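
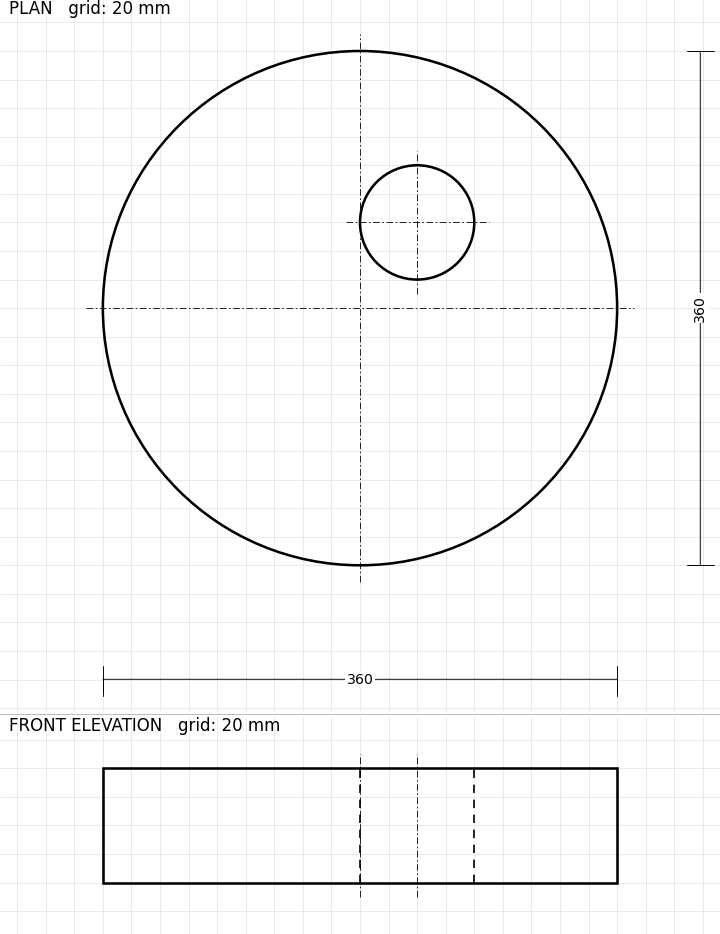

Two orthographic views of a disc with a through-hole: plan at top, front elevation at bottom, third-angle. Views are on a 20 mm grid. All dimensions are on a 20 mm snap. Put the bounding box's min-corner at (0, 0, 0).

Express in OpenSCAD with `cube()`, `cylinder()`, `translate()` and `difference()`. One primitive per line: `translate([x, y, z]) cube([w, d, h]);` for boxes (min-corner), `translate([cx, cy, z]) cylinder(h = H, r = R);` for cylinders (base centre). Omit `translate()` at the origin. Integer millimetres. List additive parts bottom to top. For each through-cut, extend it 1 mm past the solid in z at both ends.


difference() {
  translate([180, 180, 0]) cylinder(h = 80, r = 180);
  translate([220, 240, -1]) cylinder(h = 82, r = 40);
}


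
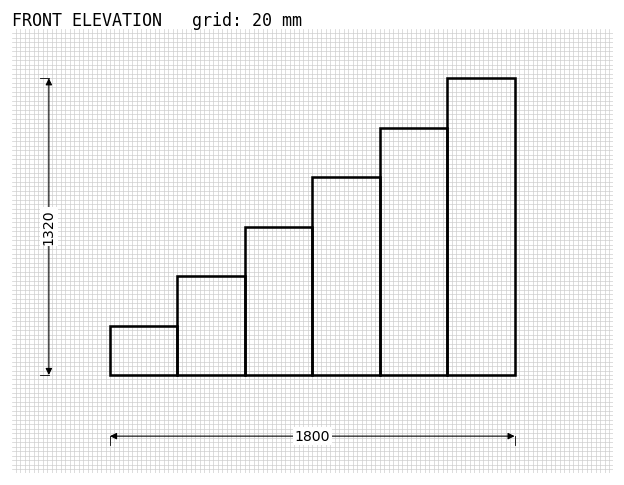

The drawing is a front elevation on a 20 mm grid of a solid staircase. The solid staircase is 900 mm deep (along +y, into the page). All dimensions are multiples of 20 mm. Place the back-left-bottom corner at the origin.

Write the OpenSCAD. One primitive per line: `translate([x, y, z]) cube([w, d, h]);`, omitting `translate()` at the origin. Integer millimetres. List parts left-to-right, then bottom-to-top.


cube([300, 900, 220]);
translate([300, 0, 0]) cube([300, 900, 440]);
translate([600, 0, 0]) cube([300, 900, 660]);
translate([900, 0, 0]) cube([300, 900, 880]);
translate([1200, 0, 0]) cube([300, 900, 1100]);
translate([1500, 0, 0]) cube([300, 900, 1320]);


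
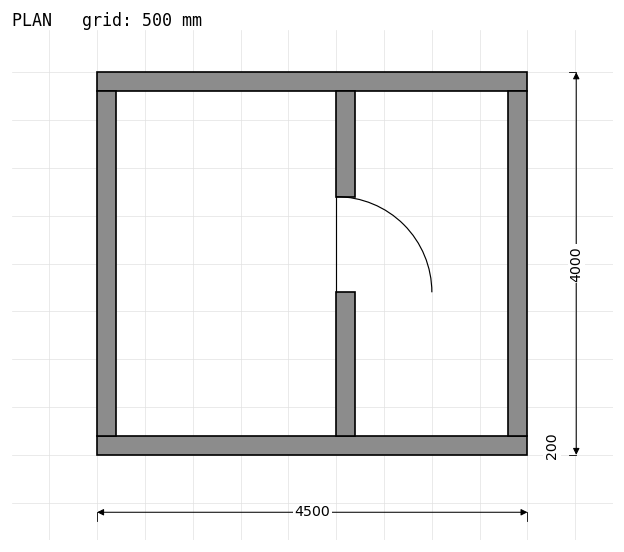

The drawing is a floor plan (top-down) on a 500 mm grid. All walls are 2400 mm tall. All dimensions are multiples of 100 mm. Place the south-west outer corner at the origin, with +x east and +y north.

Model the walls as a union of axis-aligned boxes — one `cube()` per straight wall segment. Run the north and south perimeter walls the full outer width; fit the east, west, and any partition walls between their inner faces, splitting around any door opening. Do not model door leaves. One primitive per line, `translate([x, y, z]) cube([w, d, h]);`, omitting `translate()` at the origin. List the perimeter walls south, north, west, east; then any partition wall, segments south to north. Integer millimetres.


cube([4500, 200, 2400]);
translate([0, 3800, 0]) cube([4500, 200, 2400]);
translate([0, 200, 0]) cube([200, 3600, 2400]);
translate([4300, 200, 0]) cube([200, 3600, 2400]);
translate([2500, 200, 0]) cube([200, 1500, 2400]);
translate([2500, 2700, 0]) cube([200, 1100, 2400]);


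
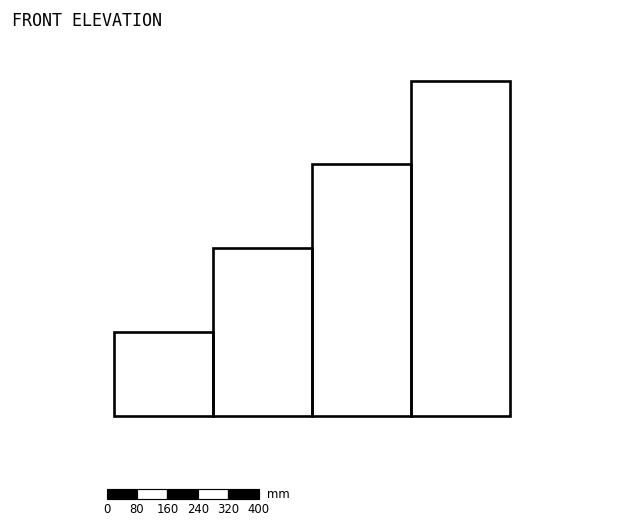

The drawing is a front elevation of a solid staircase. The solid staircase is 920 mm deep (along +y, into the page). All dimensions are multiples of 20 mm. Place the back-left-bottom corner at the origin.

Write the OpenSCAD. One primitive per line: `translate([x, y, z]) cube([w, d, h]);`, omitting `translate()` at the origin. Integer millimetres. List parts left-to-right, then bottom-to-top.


cube([260, 920, 220]);
translate([260, 0, 0]) cube([260, 920, 440]);
translate([520, 0, 0]) cube([260, 920, 660]);
translate([780, 0, 0]) cube([260, 920, 880]);


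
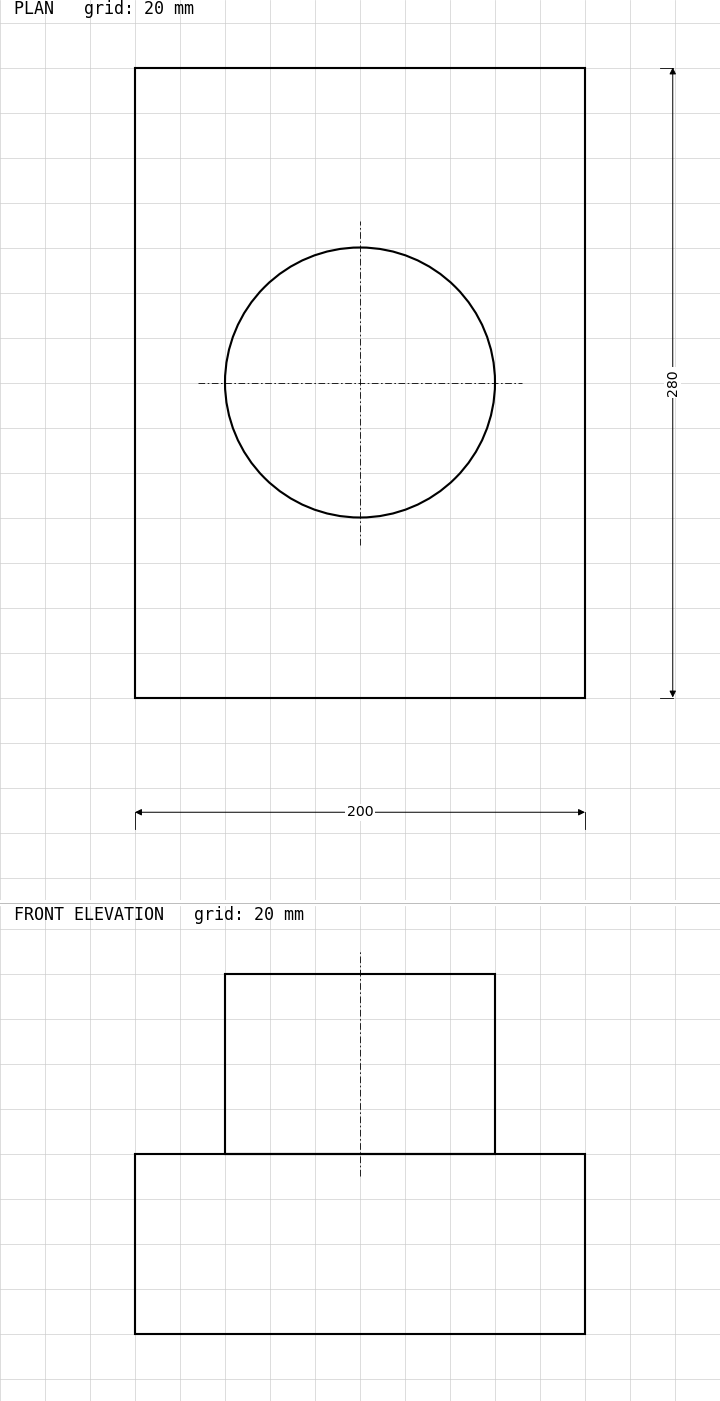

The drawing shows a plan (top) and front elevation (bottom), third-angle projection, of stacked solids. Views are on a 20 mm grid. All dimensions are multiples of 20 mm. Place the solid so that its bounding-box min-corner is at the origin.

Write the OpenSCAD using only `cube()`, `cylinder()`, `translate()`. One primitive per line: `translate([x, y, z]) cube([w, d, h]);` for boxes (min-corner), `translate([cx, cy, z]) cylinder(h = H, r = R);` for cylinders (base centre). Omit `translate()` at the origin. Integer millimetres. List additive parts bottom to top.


cube([200, 280, 80]);
translate([100, 140, 80]) cylinder(h = 80, r = 60);


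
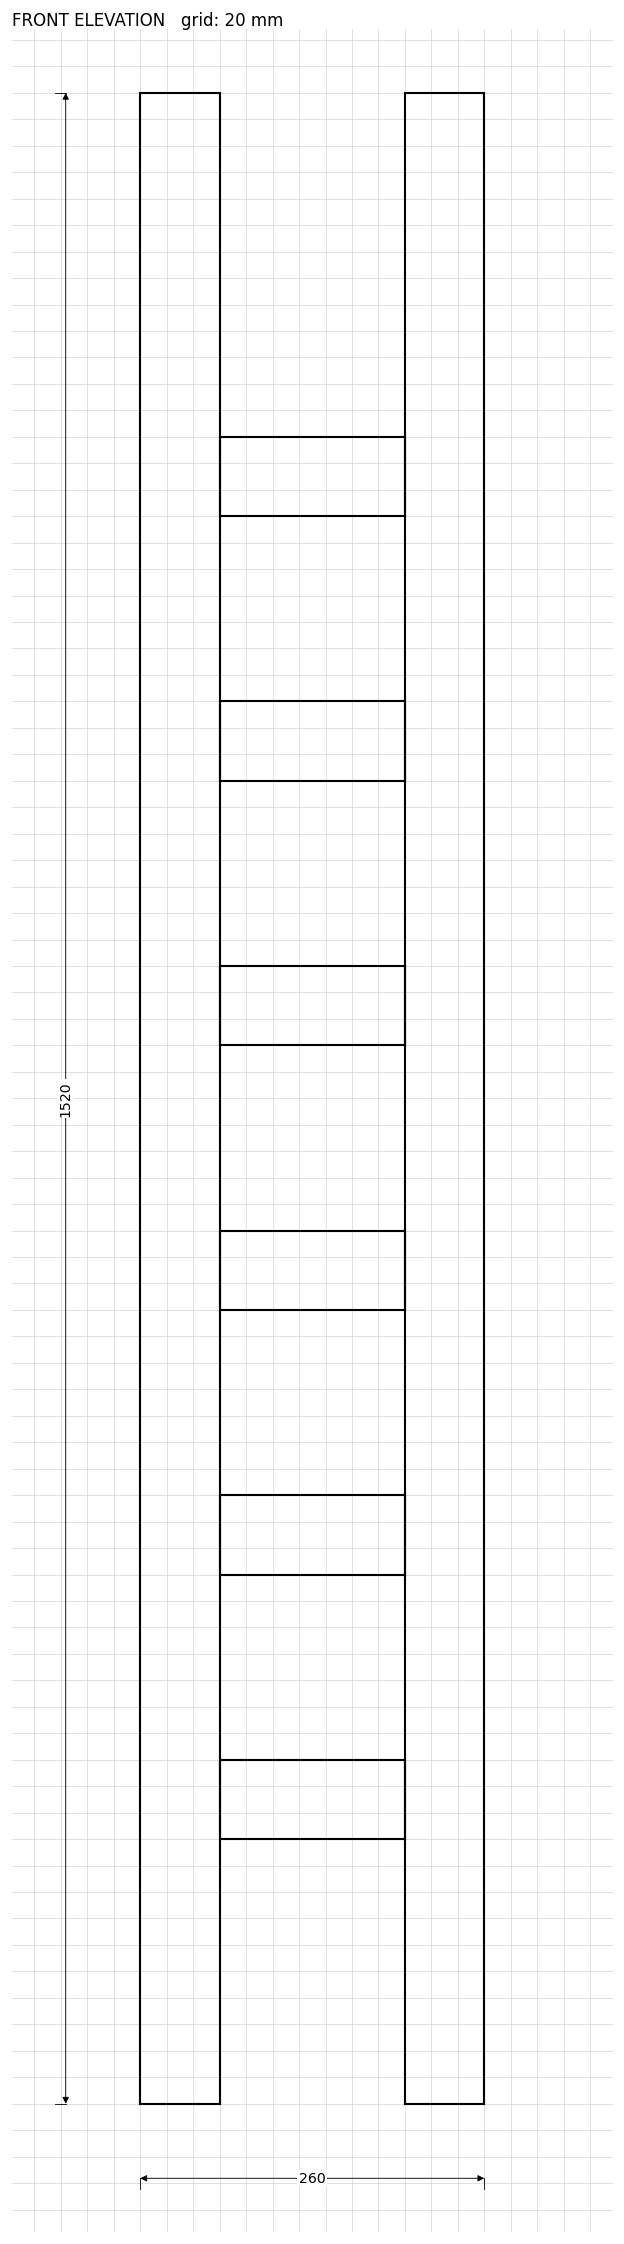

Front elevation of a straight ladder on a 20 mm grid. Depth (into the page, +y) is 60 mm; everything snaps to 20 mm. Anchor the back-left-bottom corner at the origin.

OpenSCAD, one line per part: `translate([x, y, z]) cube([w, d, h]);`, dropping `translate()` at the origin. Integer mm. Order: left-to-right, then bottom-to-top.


cube([60, 60, 1520]);
translate([60, 0, 200]) cube([140, 60, 60]);
translate([60, 0, 400]) cube([140, 60, 60]);
translate([60, 0, 600]) cube([140, 60, 60]);
translate([60, 0, 800]) cube([140, 60, 60]);
translate([60, 0, 1000]) cube([140, 60, 60]);
translate([60, 0, 1200]) cube([140, 60, 60]);
translate([200, 0, 0]) cube([60, 60, 1520]);


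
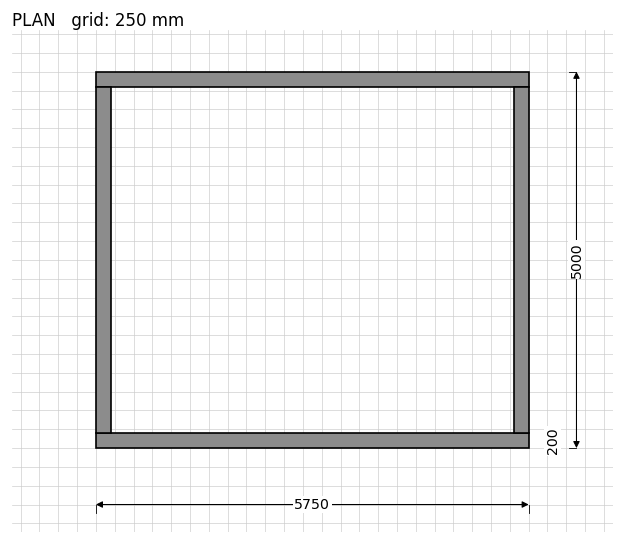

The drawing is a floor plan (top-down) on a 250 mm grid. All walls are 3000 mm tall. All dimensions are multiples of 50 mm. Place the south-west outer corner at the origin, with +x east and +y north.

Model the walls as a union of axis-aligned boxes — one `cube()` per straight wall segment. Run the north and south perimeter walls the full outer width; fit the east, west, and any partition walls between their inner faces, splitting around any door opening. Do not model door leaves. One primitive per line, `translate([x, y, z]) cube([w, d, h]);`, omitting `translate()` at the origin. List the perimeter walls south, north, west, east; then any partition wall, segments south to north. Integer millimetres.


cube([5750, 200, 3000]);
translate([0, 4800, 0]) cube([5750, 200, 3000]);
translate([0, 200, 0]) cube([200, 4600, 3000]);
translate([5550, 200, 0]) cube([200, 4600, 3000]);


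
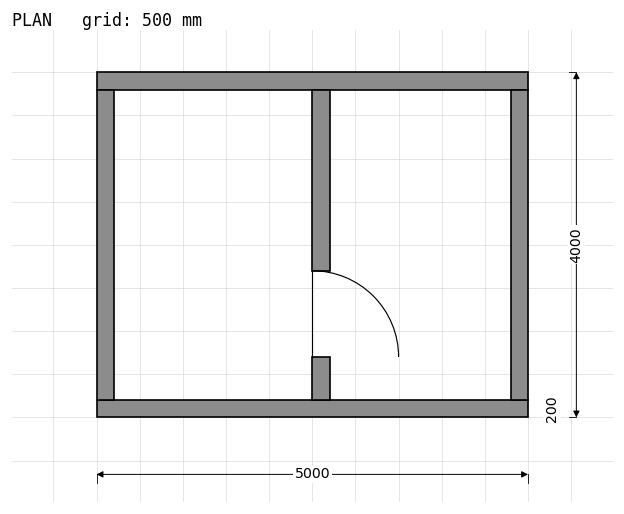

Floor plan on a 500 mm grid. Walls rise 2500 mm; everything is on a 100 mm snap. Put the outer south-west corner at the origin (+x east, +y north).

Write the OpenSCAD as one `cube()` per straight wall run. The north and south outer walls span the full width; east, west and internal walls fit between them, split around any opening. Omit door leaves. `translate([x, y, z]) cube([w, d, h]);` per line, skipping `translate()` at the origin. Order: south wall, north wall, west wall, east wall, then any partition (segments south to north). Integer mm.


cube([5000, 200, 2500]);
translate([0, 3800, 0]) cube([5000, 200, 2500]);
translate([0, 200, 0]) cube([200, 3600, 2500]);
translate([4800, 200, 0]) cube([200, 3600, 2500]);
translate([2500, 200, 0]) cube([200, 500, 2500]);
translate([2500, 1700, 0]) cube([200, 2100, 2500]);


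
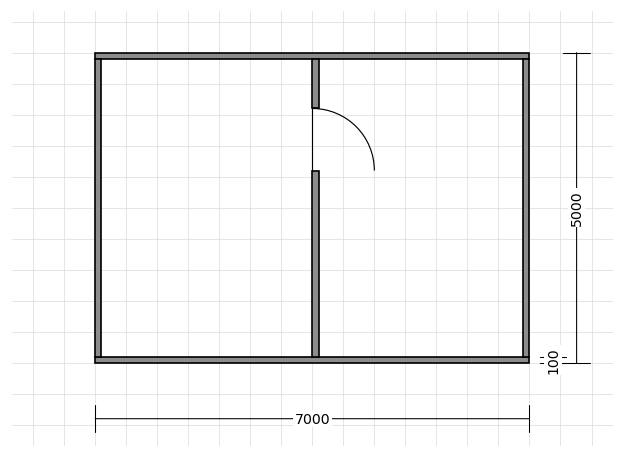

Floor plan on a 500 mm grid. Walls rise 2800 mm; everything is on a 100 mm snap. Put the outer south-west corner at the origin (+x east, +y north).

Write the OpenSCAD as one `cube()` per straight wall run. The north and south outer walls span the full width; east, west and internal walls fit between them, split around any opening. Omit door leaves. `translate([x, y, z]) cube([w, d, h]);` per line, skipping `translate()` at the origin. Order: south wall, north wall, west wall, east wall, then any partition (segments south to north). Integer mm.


cube([7000, 100, 2800]);
translate([0, 4900, 0]) cube([7000, 100, 2800]);
translate([0, 100, 0]) cube([100, 4800, 2800]);
translate([6900, 100, 0]) cube([100, 4800, 2800]);
translate([3500, 100, 0]) cube([100, 3000, 2800]);
translate([3500, 4100, 0]) cube([100, 800, 2800]);


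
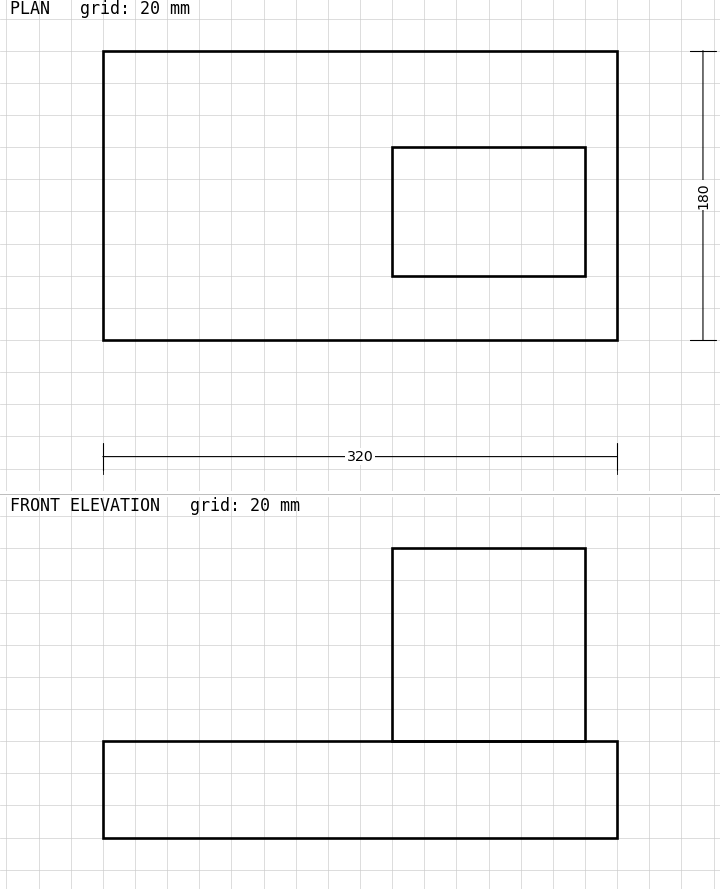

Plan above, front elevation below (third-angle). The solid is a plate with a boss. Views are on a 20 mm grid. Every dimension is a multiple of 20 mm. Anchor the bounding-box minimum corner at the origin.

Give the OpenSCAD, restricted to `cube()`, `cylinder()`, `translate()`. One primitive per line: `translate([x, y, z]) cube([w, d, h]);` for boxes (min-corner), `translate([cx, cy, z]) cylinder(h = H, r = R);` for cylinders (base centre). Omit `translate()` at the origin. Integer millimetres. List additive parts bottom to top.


cube([320, 180, 60]);
translate([180, 40, 60]) cube([120, 80, 120]);


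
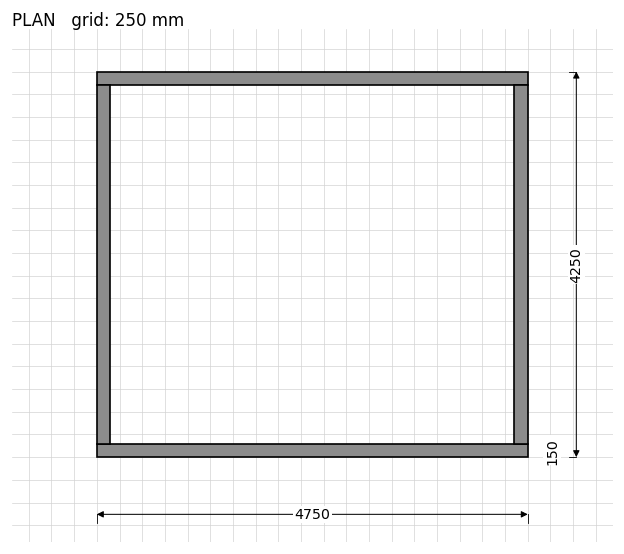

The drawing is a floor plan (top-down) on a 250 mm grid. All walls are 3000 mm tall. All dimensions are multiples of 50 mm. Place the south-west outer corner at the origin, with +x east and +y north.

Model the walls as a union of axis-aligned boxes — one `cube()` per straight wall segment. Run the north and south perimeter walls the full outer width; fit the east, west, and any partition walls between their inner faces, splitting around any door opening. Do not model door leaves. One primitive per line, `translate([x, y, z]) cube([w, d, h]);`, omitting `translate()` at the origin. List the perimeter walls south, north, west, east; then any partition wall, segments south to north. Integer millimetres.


cube([4750, 150, 3000]);
translate([0, 4100, 0]) cube([4750, 150, 3000]);
translate([0, 150, 0]) cube([150, 3950, 3000]);
translate([4600, 150, 0]) cube([150, 3950, 3000]);


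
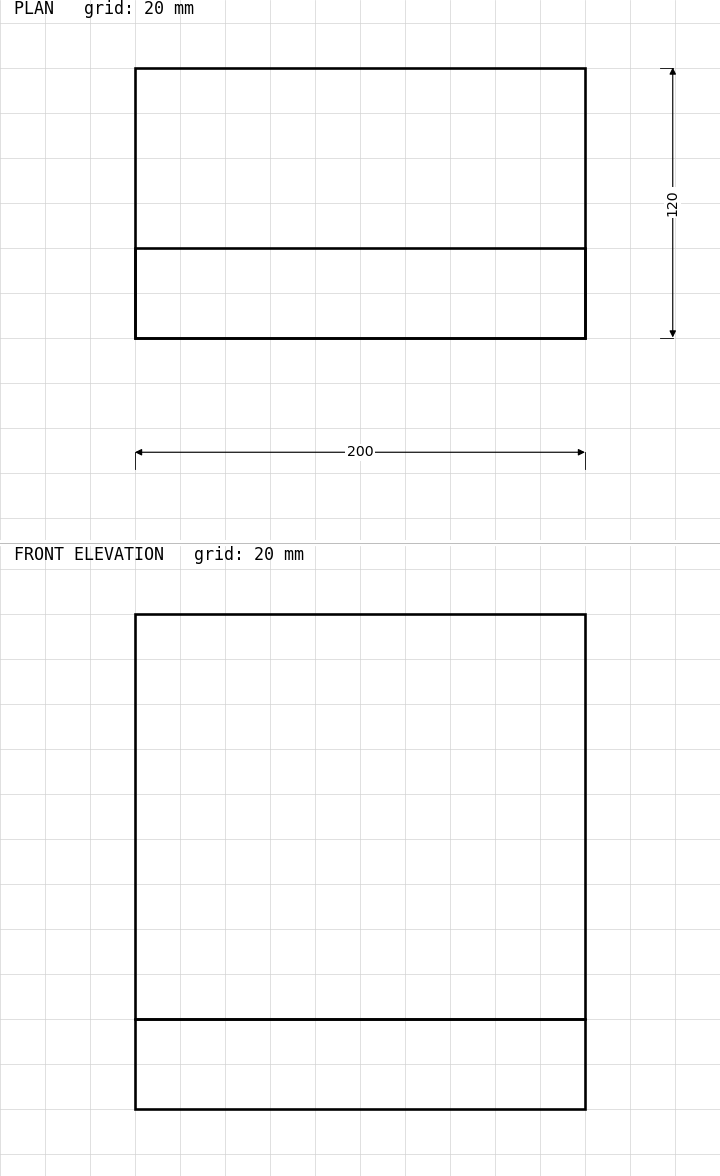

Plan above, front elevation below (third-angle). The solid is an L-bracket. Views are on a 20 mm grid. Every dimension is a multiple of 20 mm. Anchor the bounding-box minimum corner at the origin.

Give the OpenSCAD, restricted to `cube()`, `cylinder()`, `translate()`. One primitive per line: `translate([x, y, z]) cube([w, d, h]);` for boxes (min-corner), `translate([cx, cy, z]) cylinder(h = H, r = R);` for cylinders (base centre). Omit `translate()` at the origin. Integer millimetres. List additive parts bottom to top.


cube([200, 120, 40]);
translate([0, 0, 40]) cube([200, 40, 180]);


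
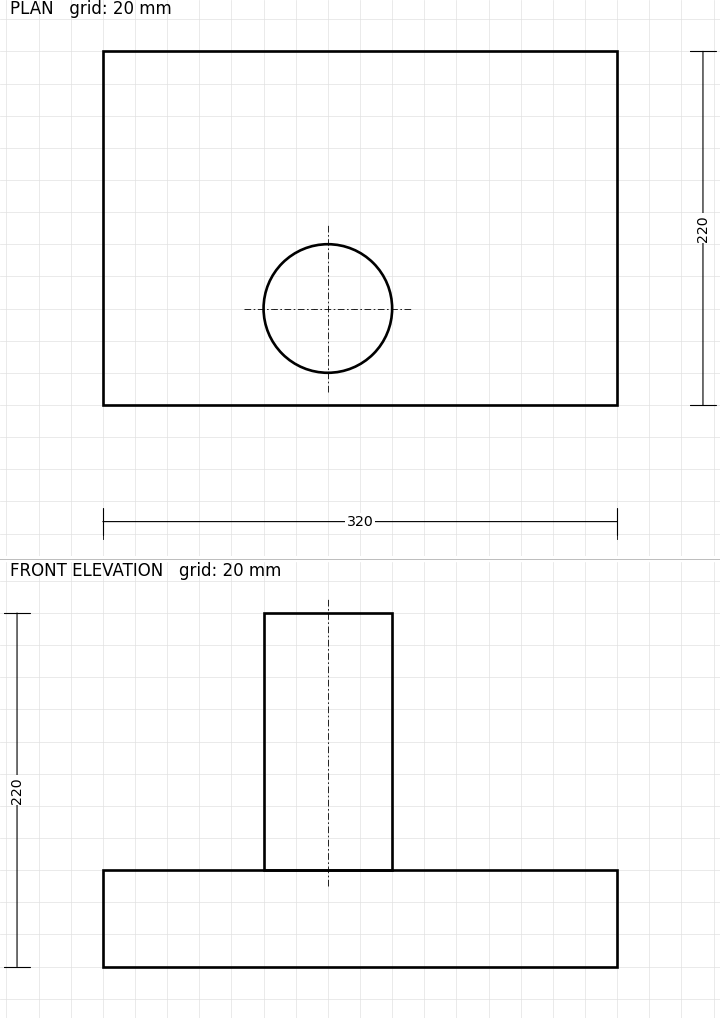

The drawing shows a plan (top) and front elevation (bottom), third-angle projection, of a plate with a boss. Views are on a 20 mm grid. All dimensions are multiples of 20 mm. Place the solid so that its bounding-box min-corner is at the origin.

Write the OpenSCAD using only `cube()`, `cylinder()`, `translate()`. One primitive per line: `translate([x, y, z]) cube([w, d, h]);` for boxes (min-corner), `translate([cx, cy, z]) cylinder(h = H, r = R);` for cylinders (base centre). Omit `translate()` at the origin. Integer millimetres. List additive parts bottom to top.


cube([320, 220, 60]);
translate([140, 60, 60]) cylinder(h = 160, r = 40);


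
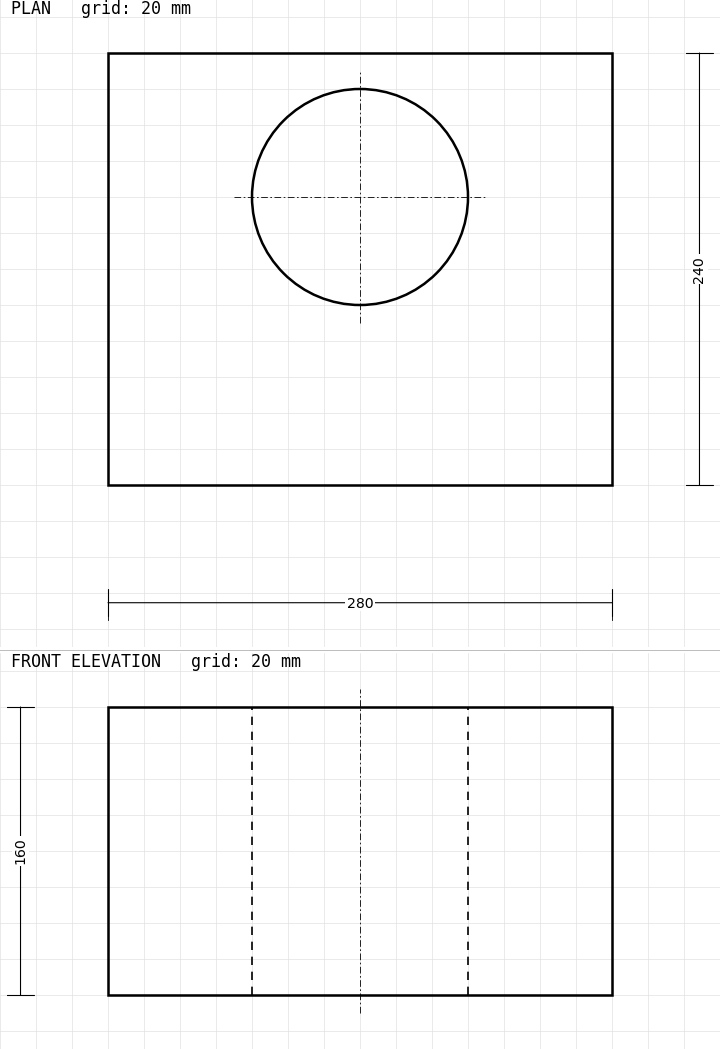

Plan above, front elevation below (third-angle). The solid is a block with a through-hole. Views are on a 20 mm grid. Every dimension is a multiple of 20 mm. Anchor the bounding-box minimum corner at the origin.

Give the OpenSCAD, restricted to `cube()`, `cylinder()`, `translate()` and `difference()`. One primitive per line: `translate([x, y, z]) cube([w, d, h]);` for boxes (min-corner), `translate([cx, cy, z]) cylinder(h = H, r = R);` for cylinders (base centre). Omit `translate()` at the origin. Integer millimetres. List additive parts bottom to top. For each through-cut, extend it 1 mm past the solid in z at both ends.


difference() {
  cube([280, 240, 160]);
  translate([140, 160, -1]) cylinder(h = 162, r = 60);
}


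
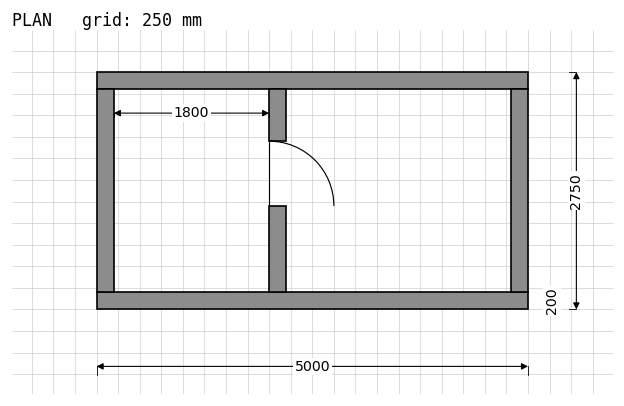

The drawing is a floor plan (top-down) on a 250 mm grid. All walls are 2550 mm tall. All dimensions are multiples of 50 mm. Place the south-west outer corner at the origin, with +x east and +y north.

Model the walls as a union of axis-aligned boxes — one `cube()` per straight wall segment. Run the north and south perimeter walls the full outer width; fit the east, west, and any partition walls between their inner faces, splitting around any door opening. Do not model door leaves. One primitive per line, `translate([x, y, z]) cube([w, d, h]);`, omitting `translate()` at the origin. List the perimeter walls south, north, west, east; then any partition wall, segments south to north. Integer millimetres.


cube([5000, 200, 2550]);
translate([0, 2550, 0]) cube([5000, 200, 2550]);
translate([0, 200, 0]) cube([200, 2350, 2550]);
translate([4800, 200, 0]) cube([200, 2350, 2550]);
translate([2000, 200, 0]) cube([200, 1000, 2550]);
translate([2000, 1950, 0]) cube([200, 600, 2550]);


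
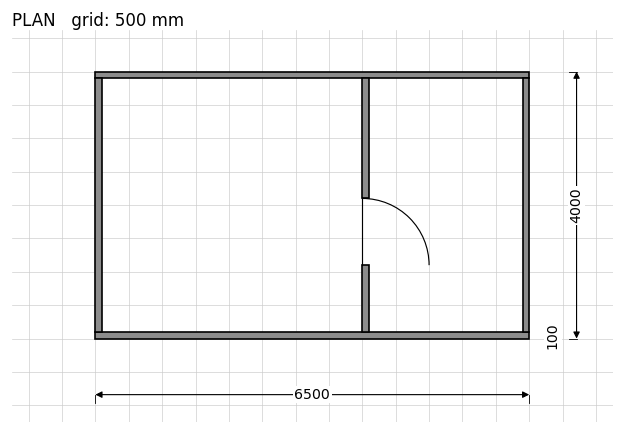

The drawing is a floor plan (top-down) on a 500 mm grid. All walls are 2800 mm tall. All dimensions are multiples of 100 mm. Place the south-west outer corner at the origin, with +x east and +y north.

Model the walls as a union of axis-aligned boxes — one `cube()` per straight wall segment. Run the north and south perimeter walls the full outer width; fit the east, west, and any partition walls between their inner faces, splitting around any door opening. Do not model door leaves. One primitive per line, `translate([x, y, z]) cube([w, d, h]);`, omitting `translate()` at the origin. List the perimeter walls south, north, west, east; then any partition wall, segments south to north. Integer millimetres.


cube([6500, 100, 2800]);
translate([0, 3900, 0]) cube([6500, 100, 2800]);
translate([0, 100, 0]) cube([100, 3800, 2800]);
translate([6400, 100, 0]) cube([100, 3800, 2800]);
translate([4000, 100, 0]) cube([100, 1000, 2800]);
translate([4000, 2100, 0]) cube([100, 1800, 2800]);


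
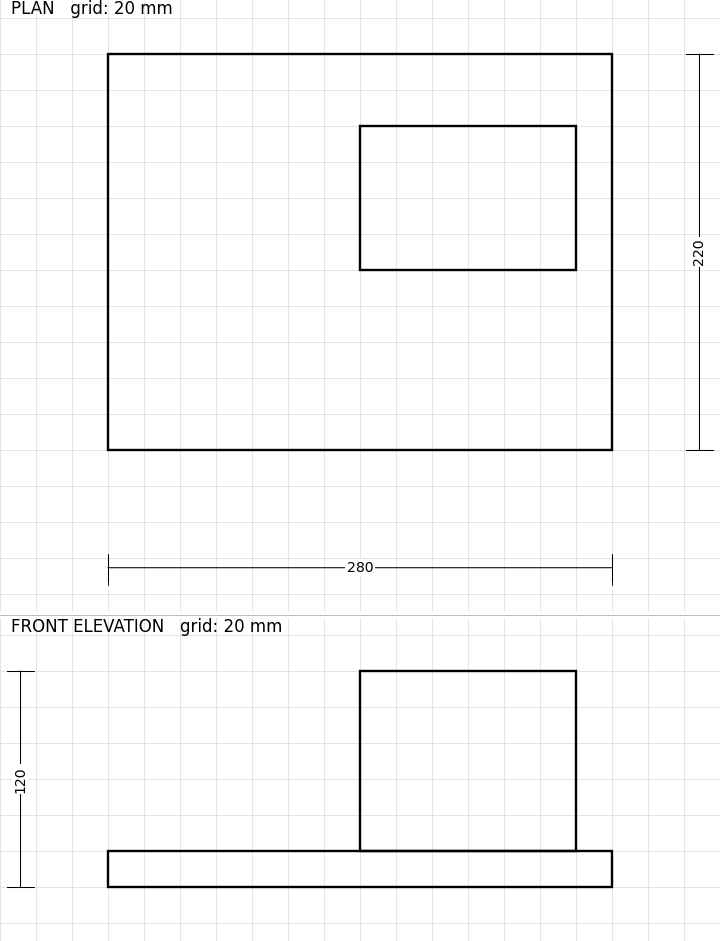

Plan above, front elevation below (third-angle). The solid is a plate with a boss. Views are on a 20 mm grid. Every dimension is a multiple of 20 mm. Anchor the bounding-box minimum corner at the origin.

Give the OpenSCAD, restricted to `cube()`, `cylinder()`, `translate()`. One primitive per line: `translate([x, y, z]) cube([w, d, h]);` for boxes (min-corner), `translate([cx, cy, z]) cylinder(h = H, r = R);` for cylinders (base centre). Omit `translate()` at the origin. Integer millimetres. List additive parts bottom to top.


cube([280, 220, 20]);
translate([140, 100, 20]) cube([120, 80, 100]);


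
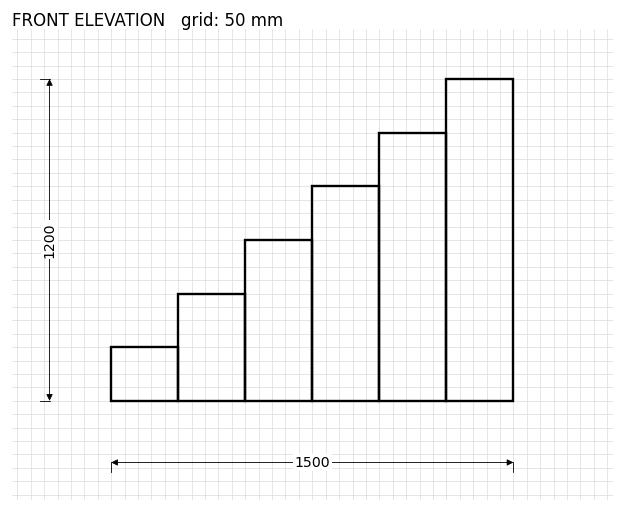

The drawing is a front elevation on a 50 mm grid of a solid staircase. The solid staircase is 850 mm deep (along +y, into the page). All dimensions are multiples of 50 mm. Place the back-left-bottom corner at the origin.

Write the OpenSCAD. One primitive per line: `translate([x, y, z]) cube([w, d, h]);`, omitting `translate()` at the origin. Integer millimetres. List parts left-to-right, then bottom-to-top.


cube([250, 850, 200]);
translate([250, 0, 0]) cube([250, 850, 400]);
translate([500, 0, 0]) cube([250, 850, 600]);
translate([750, 0, 0]) cube([250, 850, 800]);
translate([1000, 0, 0]) cube([250, 850, 1000]);
translate([1250, 0, 0]) cube([250, 850, 1200]);


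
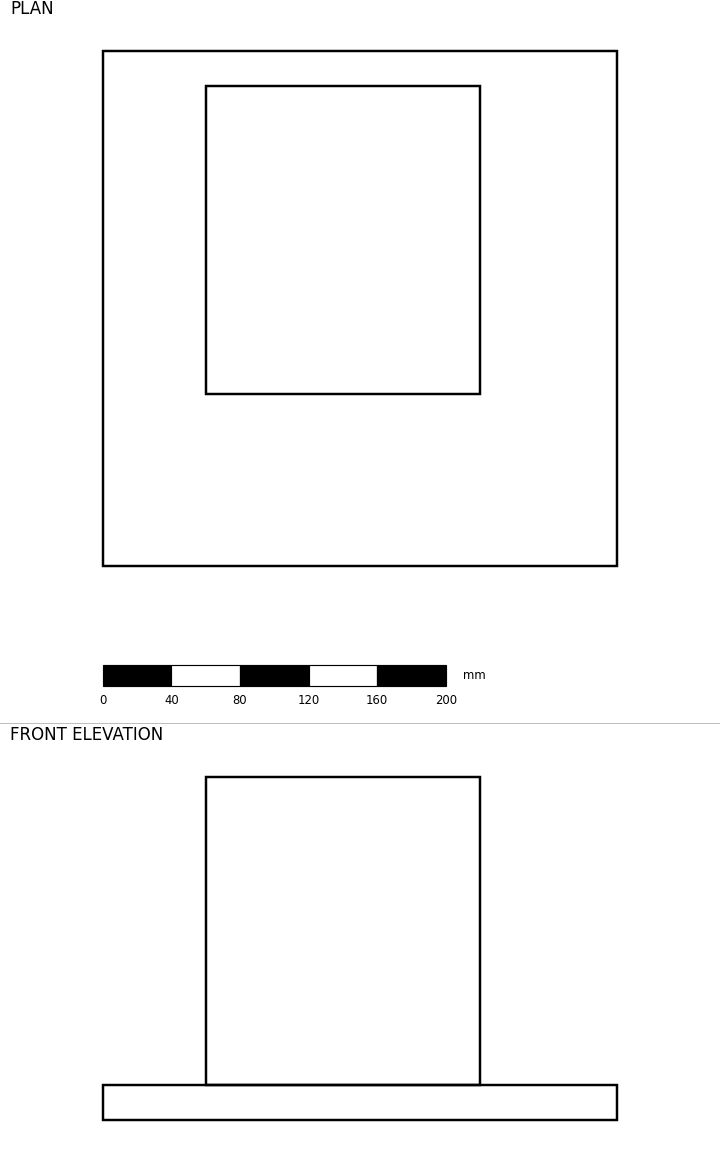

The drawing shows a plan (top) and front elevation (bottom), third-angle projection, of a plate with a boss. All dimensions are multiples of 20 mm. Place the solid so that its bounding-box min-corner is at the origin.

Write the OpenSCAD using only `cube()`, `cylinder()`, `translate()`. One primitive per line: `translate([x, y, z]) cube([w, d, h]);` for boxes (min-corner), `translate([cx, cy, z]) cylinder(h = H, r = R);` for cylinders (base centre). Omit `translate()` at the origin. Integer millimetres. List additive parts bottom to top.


cube([300, 300, 20]);
translate([60, 100, 20]) cube([160, 180, 180]);


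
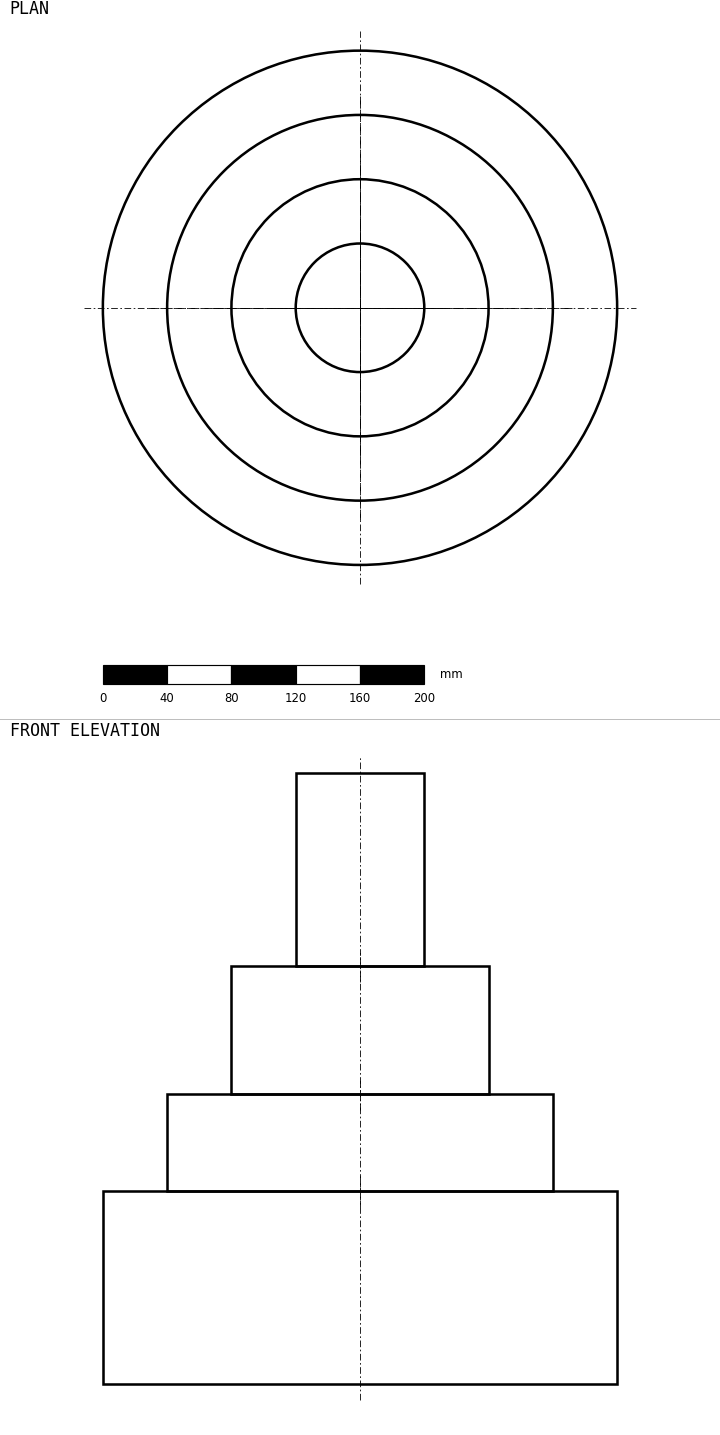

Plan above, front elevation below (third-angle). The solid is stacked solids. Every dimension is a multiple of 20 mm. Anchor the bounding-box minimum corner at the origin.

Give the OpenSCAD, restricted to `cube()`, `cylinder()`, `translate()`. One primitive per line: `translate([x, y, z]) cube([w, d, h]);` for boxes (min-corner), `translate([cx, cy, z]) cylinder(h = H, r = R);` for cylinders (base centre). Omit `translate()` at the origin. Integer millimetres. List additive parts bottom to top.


translate([160, 160, 0]) cylinder(h = 120, r = 160);
translate([160, 160, 120]) cylinder(h = 60, r = 120);
translate([160, 160, 180]) cylinder(h = 80, r = 80);
translate([160, 160, 260]) cylinder(h = 120, r = 40);


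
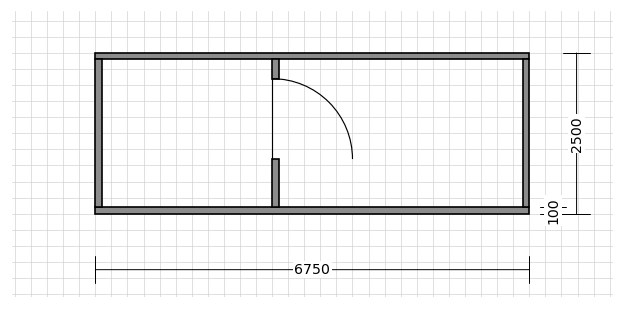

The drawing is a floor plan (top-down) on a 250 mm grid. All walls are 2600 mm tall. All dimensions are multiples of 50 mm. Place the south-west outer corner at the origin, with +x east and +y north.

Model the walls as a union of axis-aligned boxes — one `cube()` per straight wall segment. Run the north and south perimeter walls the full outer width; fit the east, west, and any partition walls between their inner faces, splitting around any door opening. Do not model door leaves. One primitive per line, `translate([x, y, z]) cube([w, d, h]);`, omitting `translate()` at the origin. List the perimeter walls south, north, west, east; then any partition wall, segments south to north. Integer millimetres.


cube([6750, 100, 2600]);
translate([0, 2400, 0]) cube([6750, 100, 2600]);
translate([0, 100, 0]) cube([100, 2300, 2600]);
translate([6650, 100, 0]) cube([100, 2300, 2600]);
translate([2750, 100, 0]) cube([100, 750, 2600]);
translate([2750, 2100, 0]) cube([100, 300, 2600]);


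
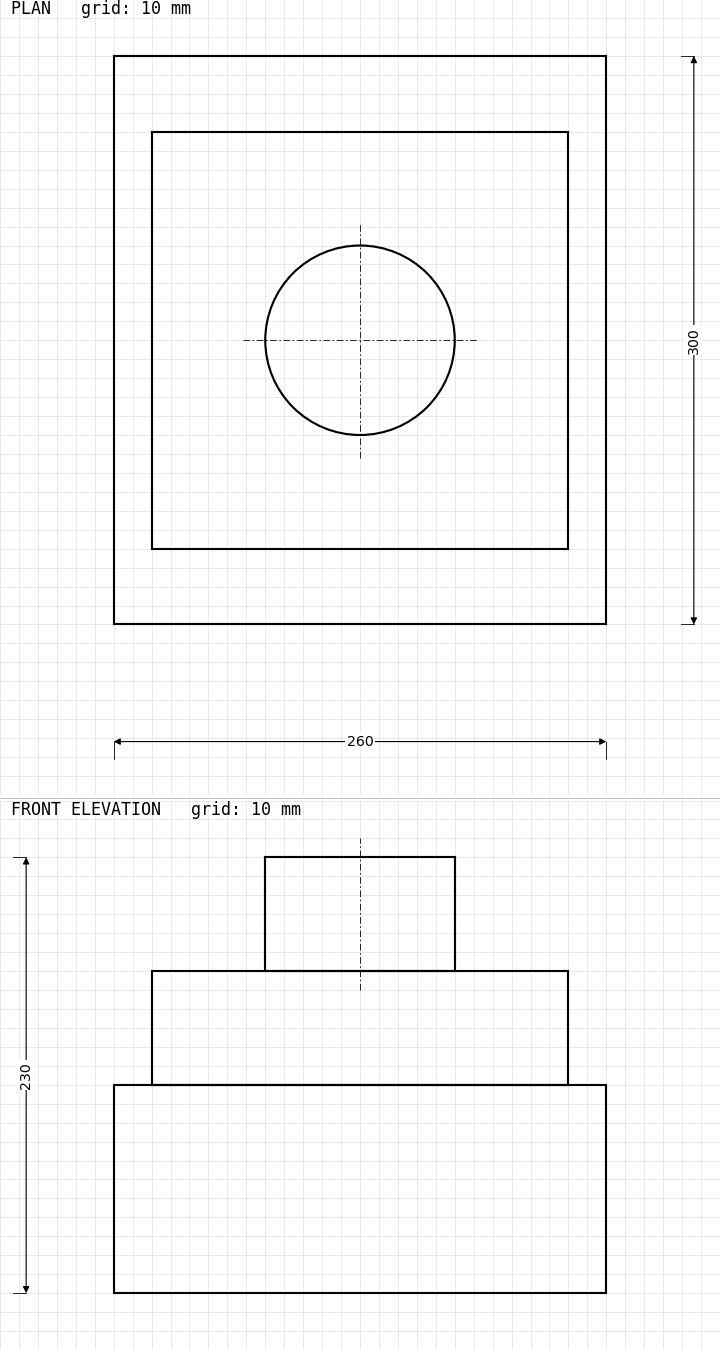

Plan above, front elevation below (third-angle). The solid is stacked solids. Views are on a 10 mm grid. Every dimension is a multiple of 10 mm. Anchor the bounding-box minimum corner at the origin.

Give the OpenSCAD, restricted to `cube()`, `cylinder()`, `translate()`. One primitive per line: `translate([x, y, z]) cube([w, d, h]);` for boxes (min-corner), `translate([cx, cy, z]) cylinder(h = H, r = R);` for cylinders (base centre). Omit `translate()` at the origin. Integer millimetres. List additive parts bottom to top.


cube([260, 300, 110]);
translate([20, 40, 110]) cube([220, 220, 60]);
translate([130, 150, 170]) cylinder(h = 60, r = 50);


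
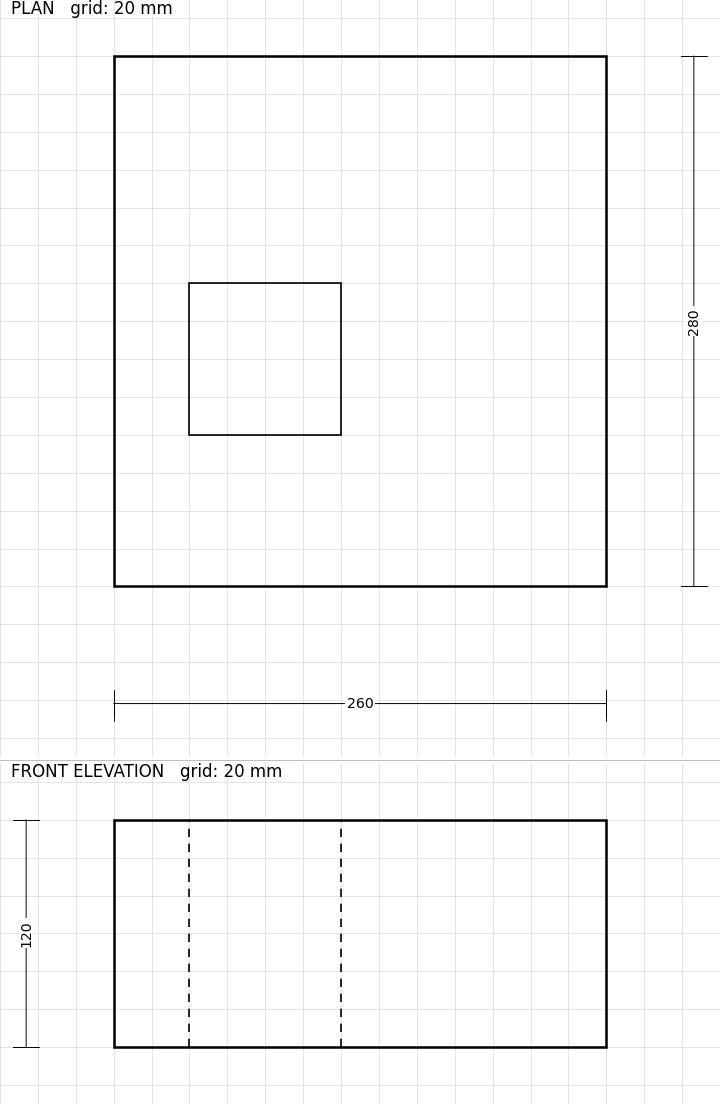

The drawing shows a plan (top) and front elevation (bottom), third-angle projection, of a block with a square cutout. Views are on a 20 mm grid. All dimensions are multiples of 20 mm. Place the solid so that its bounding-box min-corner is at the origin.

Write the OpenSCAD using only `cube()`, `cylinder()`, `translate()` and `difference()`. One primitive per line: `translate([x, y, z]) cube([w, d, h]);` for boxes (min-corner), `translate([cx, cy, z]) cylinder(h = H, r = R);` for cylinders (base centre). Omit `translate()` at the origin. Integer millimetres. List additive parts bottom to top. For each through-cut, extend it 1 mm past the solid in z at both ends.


difference() {
  cube([260, 280, 120]);
  translate([40, 80, -1]) cube([80, 80, 122]);
}


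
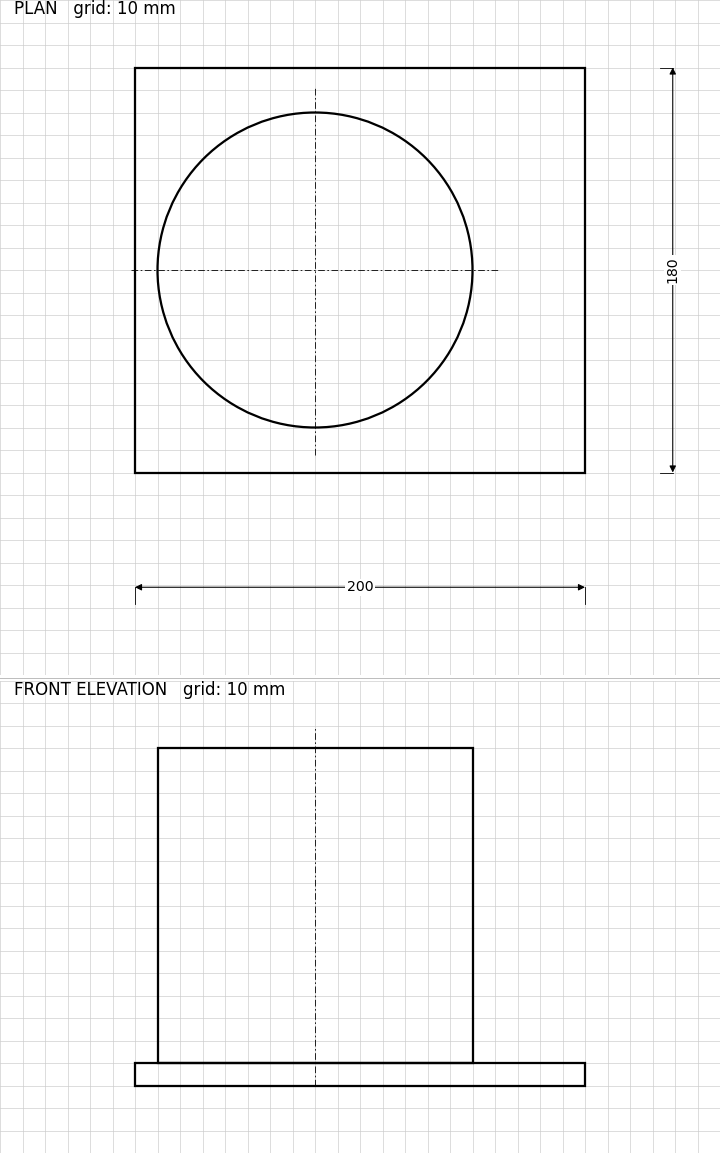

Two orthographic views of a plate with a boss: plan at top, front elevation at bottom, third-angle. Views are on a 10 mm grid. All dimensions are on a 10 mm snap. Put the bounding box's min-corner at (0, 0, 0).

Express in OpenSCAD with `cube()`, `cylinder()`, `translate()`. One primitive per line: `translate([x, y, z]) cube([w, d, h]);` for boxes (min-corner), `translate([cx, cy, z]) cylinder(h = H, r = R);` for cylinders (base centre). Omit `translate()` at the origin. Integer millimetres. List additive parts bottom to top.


cube([200, 180, 10]);
translate([80, 90, 10]) cylinder(h = 140, r = 70);


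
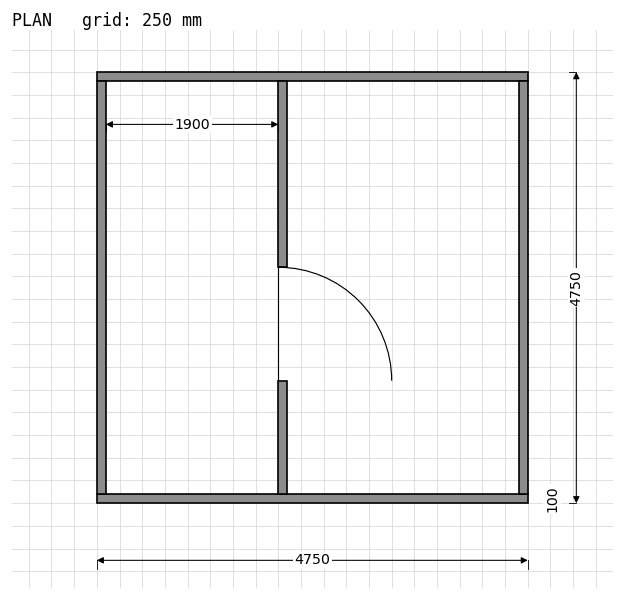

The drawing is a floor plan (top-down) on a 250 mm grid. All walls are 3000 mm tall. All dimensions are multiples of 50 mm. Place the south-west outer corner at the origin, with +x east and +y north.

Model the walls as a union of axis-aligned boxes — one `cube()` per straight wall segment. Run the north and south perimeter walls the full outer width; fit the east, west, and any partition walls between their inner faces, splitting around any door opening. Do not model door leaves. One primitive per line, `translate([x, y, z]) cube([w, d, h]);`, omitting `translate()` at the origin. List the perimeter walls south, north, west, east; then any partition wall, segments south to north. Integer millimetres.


cube([4750, 100, 3000]);
translate([0, 4650, 0]) cube([4750, 100, 3000]);
translate([0, 100, 0]) cube([100, 4550, 3000]);
translate([4650, 100, 0]) cube([100, 4550, 3000]);
translate([2000, 100, 0]) cube([100, 1250, 3000]);
translate([2000, 2600, 0]) cube([100, 2050, 3000]);


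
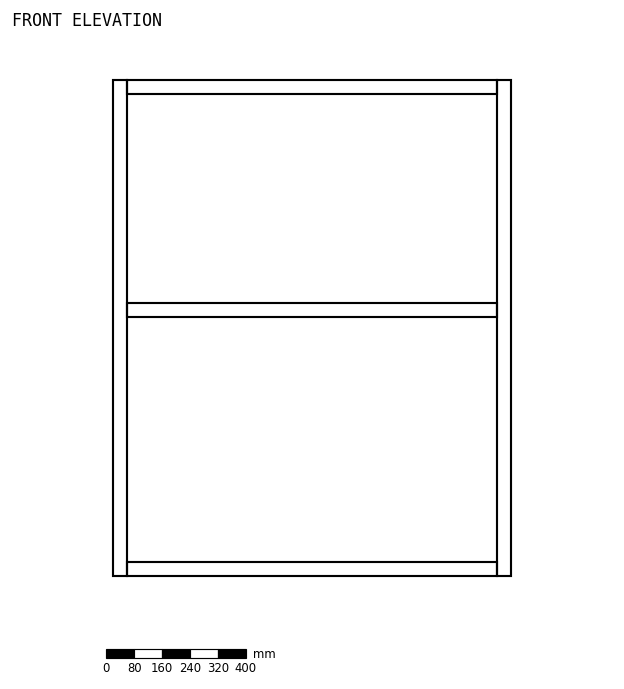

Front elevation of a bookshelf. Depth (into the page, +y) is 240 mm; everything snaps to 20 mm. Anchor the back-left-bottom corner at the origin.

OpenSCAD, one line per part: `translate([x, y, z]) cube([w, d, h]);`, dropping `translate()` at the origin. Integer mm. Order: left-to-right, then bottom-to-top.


cube([40, 240, 1420]);
translate([40, 0, 0]) cube([1060, 240, 40]);
translate([40, 0, 740]) cube([1060, 240, 40]);
translate([40, 0, 1380]) cube([1060, 240, 40]);
translate([1100, 0, 0]) cube([40, 240, 1420]);


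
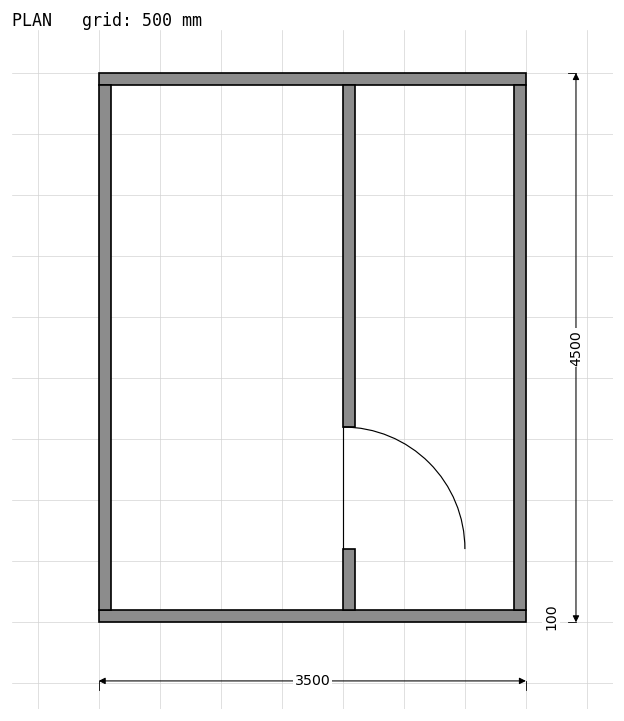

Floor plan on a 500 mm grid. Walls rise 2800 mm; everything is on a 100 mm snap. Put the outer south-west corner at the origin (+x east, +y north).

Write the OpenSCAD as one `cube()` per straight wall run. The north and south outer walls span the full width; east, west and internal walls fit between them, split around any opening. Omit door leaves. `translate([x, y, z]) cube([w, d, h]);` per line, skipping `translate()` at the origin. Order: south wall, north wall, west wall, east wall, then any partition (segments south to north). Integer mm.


cube([3500, 100, 2800]);
translate([0, 4400, 0]) cube([3500, 100, 2800]);
translate([0, 100, 0]) cube([100, 4300, 2800]);
translate([3400, 100, 0]) cube([100, 4300, 2800]);
translate([2000, 100, 0]) cube([100, 500, 2800]);
translate([2000, 1600, 0]) cube([100, 2800, 2800]);


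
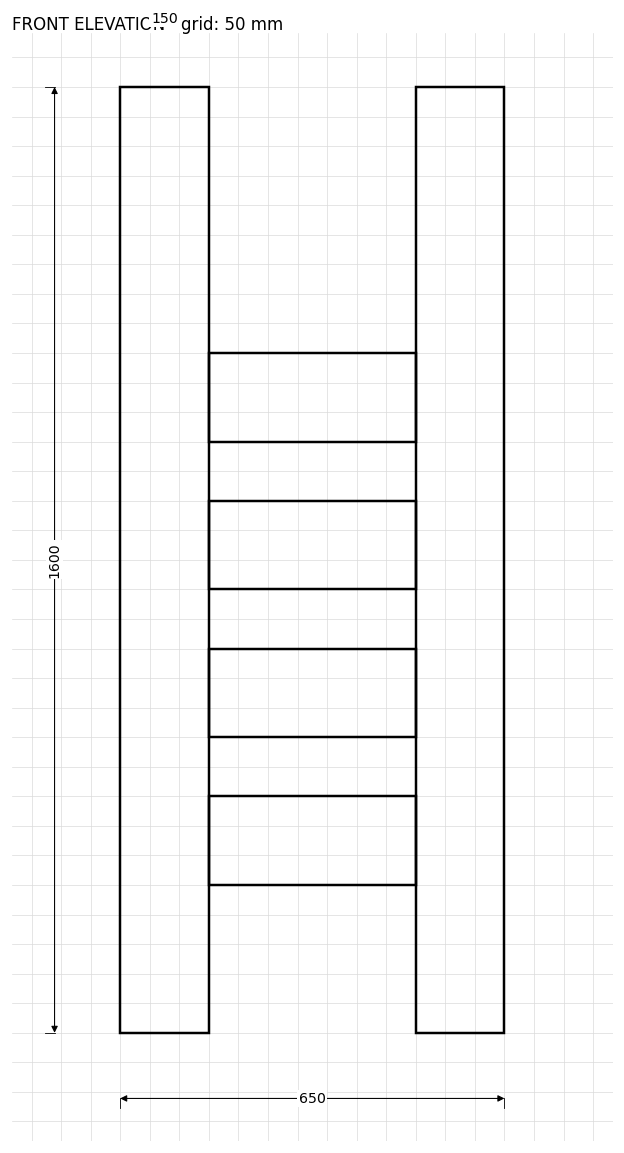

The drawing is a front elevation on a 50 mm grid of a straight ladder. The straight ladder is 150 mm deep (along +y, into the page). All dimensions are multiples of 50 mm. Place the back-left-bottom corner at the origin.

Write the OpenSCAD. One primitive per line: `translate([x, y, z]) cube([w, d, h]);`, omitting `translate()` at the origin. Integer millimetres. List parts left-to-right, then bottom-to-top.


cube([150, 150, 1600]);
translate([150, 0, 250]) cube([350, 150, 150]);
translate([150, 0, 500]) cube([350, 150, 150]);
translate([150, 0, 750]) cube([350, 150, 150]);
translate([150, 0, 1000]) cube([350, 150, 150]);
translate([500, 0, 0]) cube([150, 150, 1600]);


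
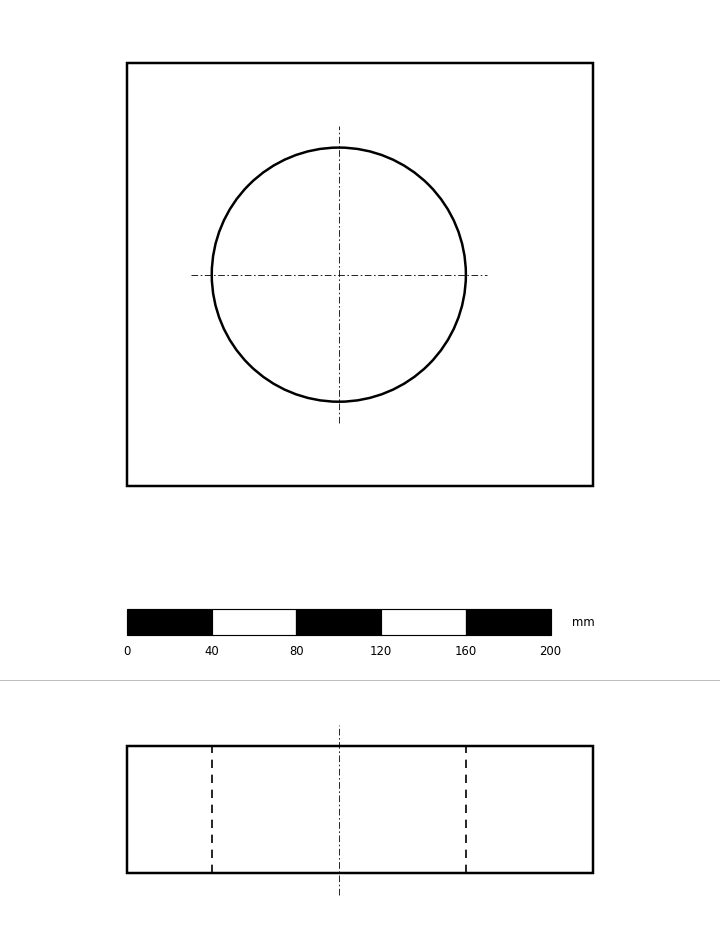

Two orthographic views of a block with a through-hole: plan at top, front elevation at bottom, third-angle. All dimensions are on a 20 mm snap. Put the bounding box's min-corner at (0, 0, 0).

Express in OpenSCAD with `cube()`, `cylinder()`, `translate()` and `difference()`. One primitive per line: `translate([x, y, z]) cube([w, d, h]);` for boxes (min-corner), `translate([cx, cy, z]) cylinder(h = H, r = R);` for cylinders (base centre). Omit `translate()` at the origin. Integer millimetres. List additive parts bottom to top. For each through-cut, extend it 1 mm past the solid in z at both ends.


difference() {
  cube([220, 200, 60]);
  translate([100, 100, -1]) cylinder(h = 62, r = 60);
}


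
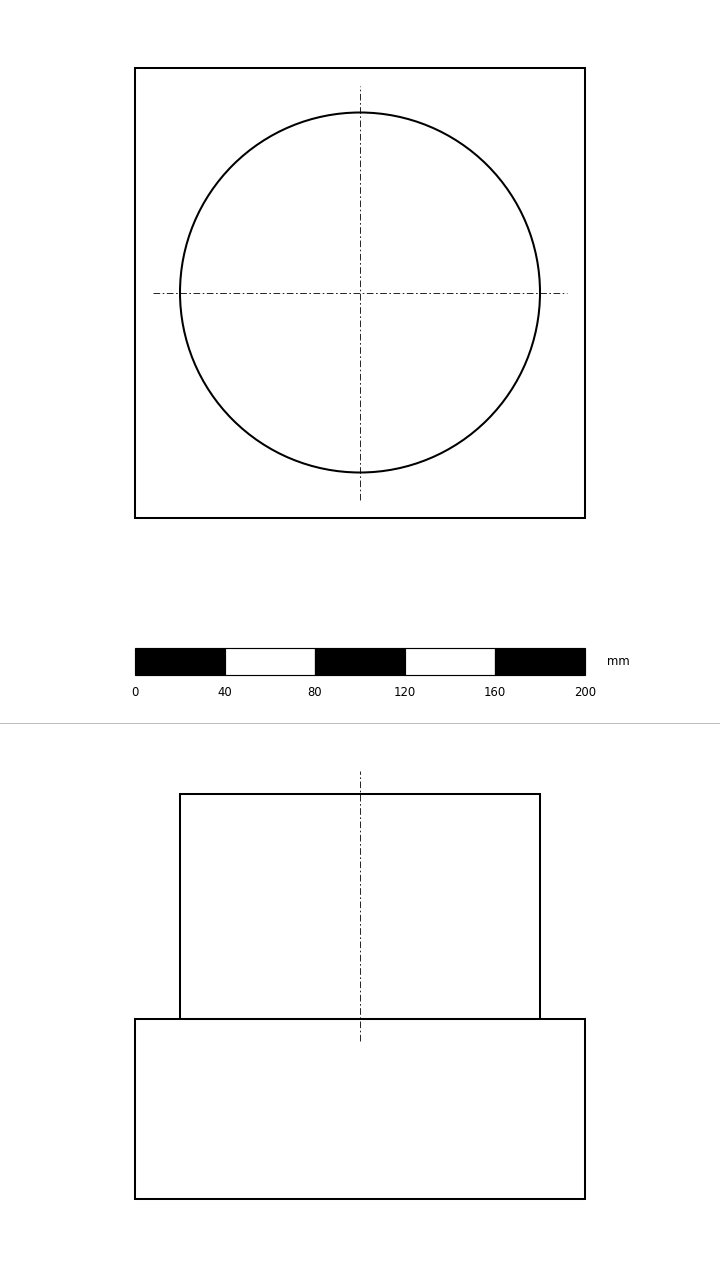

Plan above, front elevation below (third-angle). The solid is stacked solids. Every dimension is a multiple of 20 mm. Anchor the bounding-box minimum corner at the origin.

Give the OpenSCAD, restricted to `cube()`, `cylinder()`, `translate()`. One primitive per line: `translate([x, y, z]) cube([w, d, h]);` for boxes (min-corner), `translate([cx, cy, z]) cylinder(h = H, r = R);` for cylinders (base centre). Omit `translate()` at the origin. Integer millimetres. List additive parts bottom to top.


cube([200, 200, 80]);
translate([100, 100, 80]) cylinder(h = 100, r = 80);


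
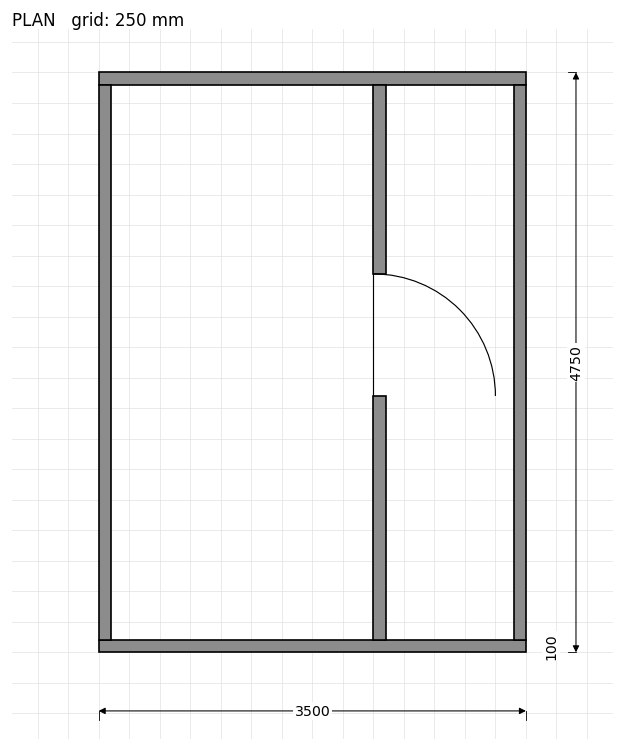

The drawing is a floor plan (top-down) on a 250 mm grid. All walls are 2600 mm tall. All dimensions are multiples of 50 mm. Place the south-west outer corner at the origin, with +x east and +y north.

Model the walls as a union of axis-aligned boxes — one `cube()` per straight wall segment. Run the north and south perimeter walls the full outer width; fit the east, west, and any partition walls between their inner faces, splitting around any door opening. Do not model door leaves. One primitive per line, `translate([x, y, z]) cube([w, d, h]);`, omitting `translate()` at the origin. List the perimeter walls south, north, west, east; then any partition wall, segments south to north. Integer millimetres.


cube([3500, 100, 2600]);
translate([0, 4650, 0]) cube([3500, 100, 2600]);
translate([0, 100, 0]) cube([100, 4550, 2600]);
translate([3400, 100, 0]) cube([100, 4550, 2600]);
translate([2250, 100, 0]) cube([100, 2000, 2600]);
translate([2250, 3100, 0]) cube([100, 1550, 2600]);


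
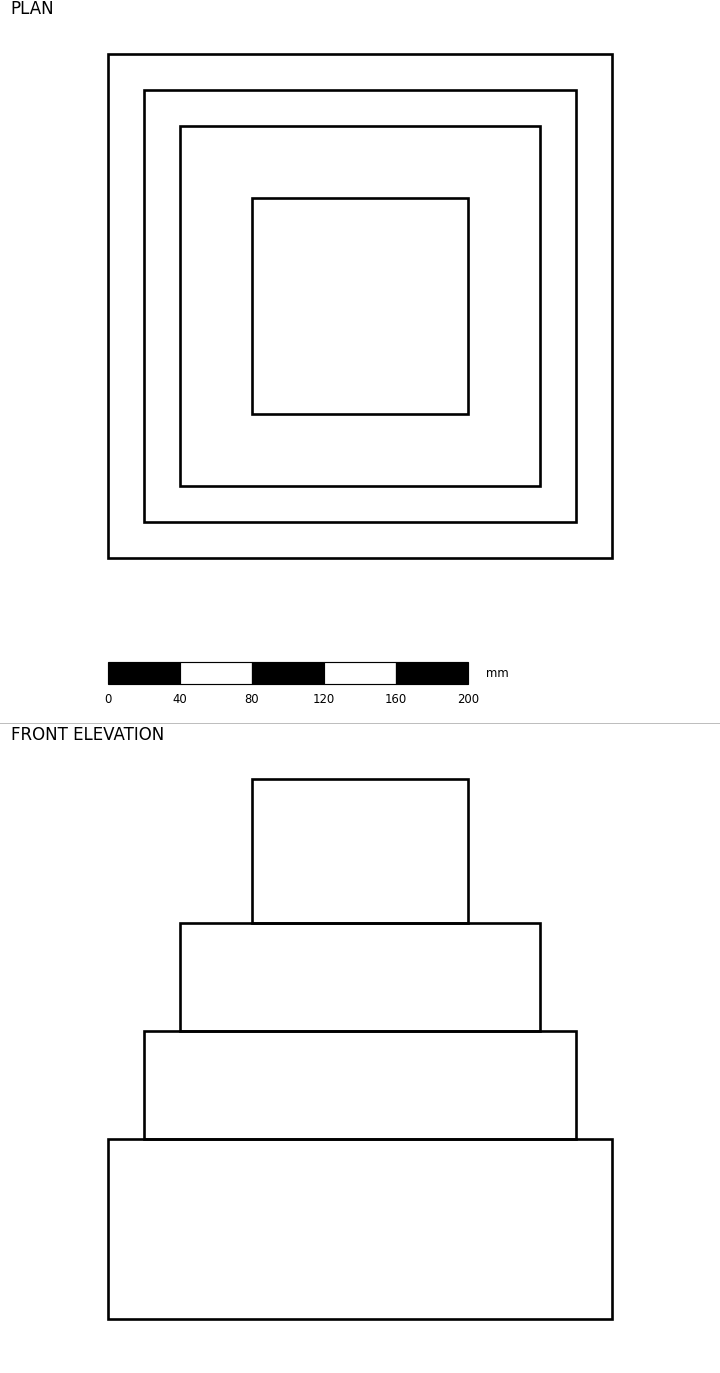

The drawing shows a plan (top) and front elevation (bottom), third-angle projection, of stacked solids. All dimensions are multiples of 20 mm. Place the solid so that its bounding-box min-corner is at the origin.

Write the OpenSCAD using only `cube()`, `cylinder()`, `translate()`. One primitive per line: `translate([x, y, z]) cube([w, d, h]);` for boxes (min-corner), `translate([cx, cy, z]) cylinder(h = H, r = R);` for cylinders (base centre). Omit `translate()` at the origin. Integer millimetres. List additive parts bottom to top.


cube([280, 280, 100]);
translate([20, 20, 100]) cube([240, 240, 60]);
translate([40, 40, 160]) cube([200, 200, 60]);
translate([80, 80, 220]) cube([120, 120, 80]);


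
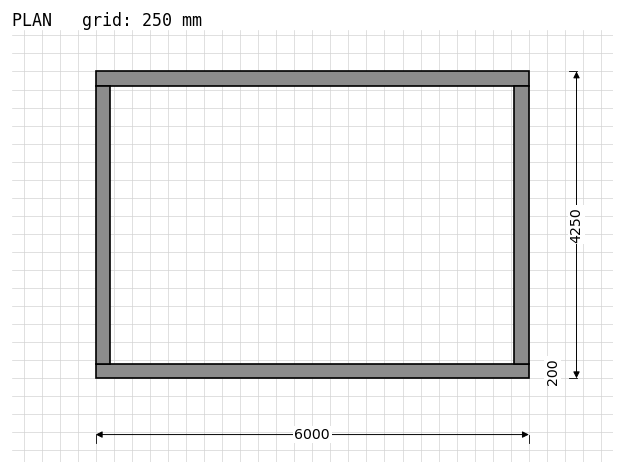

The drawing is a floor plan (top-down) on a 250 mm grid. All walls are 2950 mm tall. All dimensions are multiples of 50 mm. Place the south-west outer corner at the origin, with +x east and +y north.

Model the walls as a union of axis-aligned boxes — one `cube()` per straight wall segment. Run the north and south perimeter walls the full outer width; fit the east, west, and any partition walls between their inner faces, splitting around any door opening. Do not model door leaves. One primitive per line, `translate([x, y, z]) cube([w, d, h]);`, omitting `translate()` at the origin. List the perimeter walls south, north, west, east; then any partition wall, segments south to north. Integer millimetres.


cube([6000, 200, 2950]);
translate([0, 4050, 0]) cube([6000, 200, 2950]);
translate([0, 200, 0]) cube([200, 3850, 2950]);
translate([5800, 200, 0]) cube([200, 3850, 2950]);


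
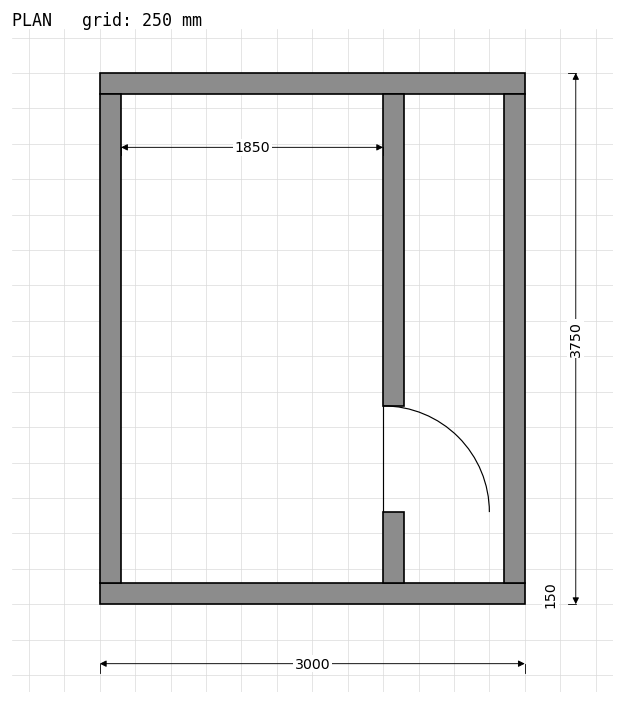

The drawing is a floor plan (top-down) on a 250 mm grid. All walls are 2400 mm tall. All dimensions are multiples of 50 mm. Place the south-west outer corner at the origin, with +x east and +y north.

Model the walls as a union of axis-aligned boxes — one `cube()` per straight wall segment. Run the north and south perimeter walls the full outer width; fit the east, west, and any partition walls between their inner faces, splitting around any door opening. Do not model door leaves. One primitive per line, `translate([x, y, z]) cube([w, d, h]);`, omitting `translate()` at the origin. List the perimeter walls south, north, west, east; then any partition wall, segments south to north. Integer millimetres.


cube([3000, 150, 2400]);
translate([0, 3600, 0]) cube([3000, 150, 2400]);
translate([0, 150, 0]) cube([150, 3450, 2400]);
translate([2850, 150, 0]) cube([150, 3450, 2400]);
translate([2000, 150, 0]) cube([150, 500, 2400]);
translate([2000, 1400, 0]) cube([150, 2200, 2400]);


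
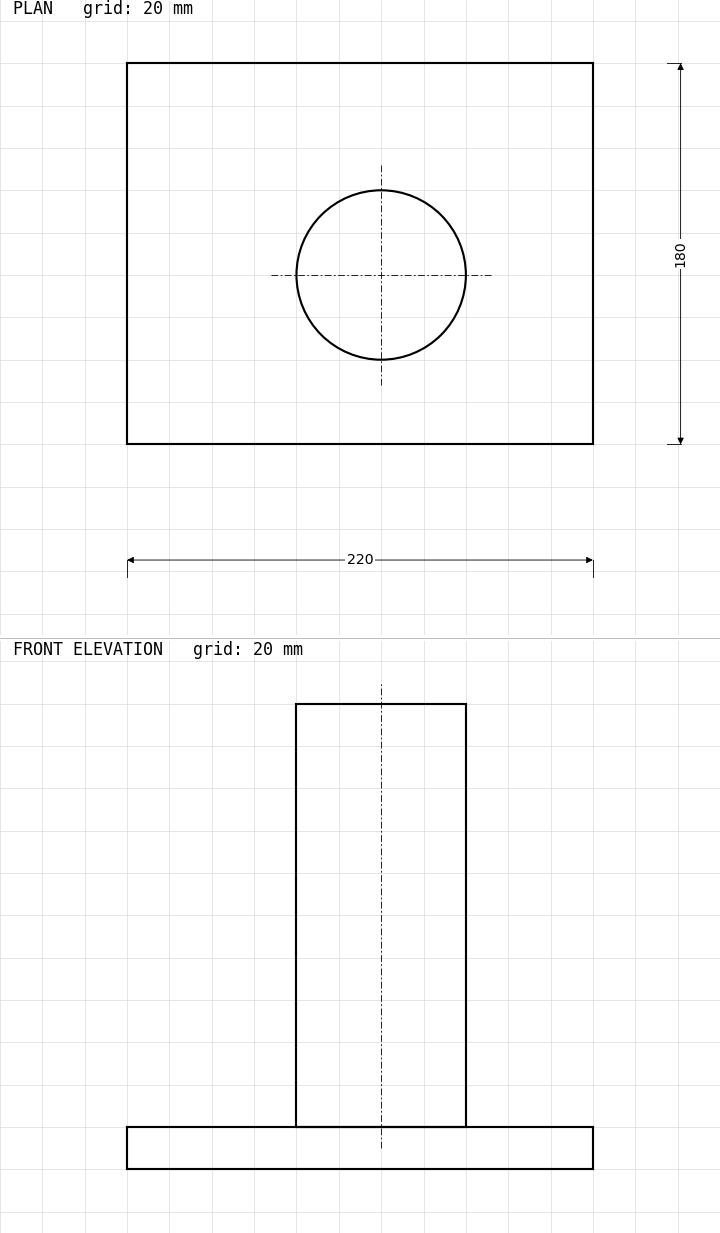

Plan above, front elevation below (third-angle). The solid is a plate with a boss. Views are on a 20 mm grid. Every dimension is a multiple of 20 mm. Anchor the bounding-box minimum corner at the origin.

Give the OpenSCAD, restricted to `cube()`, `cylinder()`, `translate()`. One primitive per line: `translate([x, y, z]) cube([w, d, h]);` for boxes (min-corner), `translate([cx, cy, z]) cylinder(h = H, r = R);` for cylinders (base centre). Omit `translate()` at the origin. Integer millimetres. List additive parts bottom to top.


cube([220, 180, 20]);
translate([120, 80, 20]) cylinder(h = 200, r = 40);


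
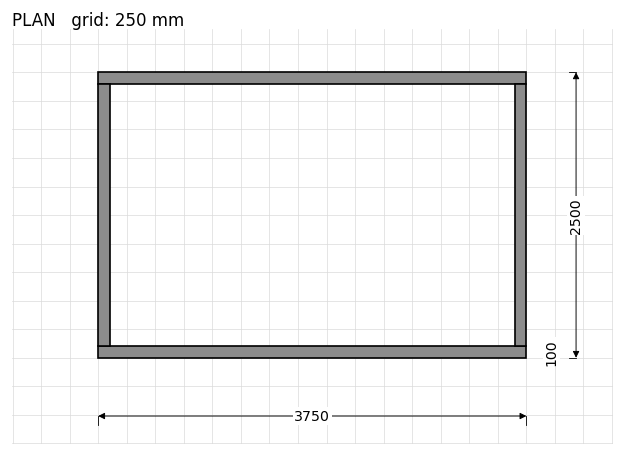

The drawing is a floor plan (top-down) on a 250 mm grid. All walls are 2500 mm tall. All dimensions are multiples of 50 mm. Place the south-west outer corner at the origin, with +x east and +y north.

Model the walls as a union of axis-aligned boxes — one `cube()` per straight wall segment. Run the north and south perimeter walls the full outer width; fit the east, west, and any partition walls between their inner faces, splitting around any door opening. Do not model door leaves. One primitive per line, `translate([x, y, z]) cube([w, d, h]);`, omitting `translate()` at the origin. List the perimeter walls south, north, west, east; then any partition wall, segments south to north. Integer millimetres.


cube([3750, 100, 2500]);
translate([0, 2400, 0]) cube([3750, 100, 2500]);
translate([0, 100, 0]) cube([100, 2300, 2500]);
translate([3650, 100, 0]) cube([100, 2300, 2500]);
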